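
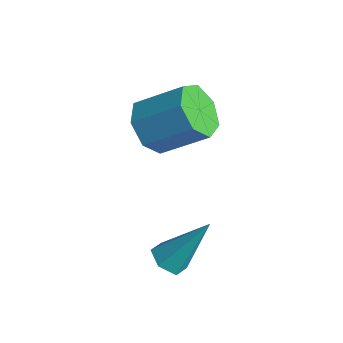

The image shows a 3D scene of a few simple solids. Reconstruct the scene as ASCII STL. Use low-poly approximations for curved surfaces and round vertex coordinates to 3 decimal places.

solid 
facet normal -0.561 -0.585 -0.585
outer loop
vertex -2.797 -0.993 1.023
vertex -3.467 -0.268 0.941
vertex -2.681 -0.449 0.368
endloop
endfacet
facet normal 0.816 -0.507 -0.277
outer loop
vertex -2.797 -0.993 1.023
vertex -2.681 -0.449 0.368
vertex -1.764 0.083 2.1
endloop
endfacet
facet normal 0.816 -0.508 -0.276
outer loop
vertex -1.764 0.083 2.1
vertex -2.681 -0.449 0.368
vertex -1.647 0.627 1.445
endloop
endfacet
facet normal 0.562 0.584 0.586
outer loop
vertex -1.764 0.083 2.1
vertex -1.647 0.627 1.445
vertex -2.433 0.808 2.019
endloop
endfacet
facet normal -0.562 -0.584 -0.586
outer loop
vertex -2.681 -0.449 0.368
vertex -3.467 -0.268 0.941
vertex -3.156 0.231 0.145
endloop
endfacet
facet normal 0.615 0.178 -0.768
outer loop
vertex -2.681 -0.449 0.368
vertex -3.156 0.231 0.145
vertex -1.647 0.627 1.445
endloop
endfacet
facet normal 0.615 0.178 -0.768
outer loop
vertex -1.647 0.627 1.445
vertex -3.156 0.231 0.145
vertex -2.122 1.307 1.222
endloop
endfacet
facet normal 0.562 0.584 0.585
outer loop
vertex -1.647 0.627 1.445
vertex -2.122 1.307 1.222
vertex -2.433 0.808 2.019
endloop
endfacet
facet normal -0.562 -0.584 -0.586
outer loop
vertex -3.156 0.231 0.145
vertex -3.467 -0.268 0.941
vertex -3.865 0.536 0.522
endloop
endfacet
facet normal -0.049 0.730 -0.682
outer loop
vertex -3.156 0.231 0.145
vertex -3.865 0.536 0.522
vertex -2.122 1.307 1.222
endloop
endfacet
facet normal -0.049 0.730 -0.682
outer loop
vertex -2.122 1.307 1.222
vertex -3.865 0.536 0.522
vertex -2.832 1.611 1.599
endloop
endfacet
facet normal 0.561 0.585 0.585
outer loop
vertex -2.122 1.307 1.222
vertex -2.832 1.611 1.599
vertex -2.433 0.808 2.019
endloop
endfacet
facet normal -0.562 -0.584 -0.586
outer loop
vertex -3.865 0.536 0.522
vertex -3.467 -0.268 0.941
vertex -4.275 0.235 1.215
endloop
endfacet
facet normal -0.676 0.732 -0.082
outer loop
vertex -3.865 0.536 0.522
vertex -4.275 0.235 1.215
vertex -2.832 1.611 1.599
endloop
endfacet
facet normal -0.676 0.732 -0.081
outer loop
vertex -2.832 1.611 1.599
vertex -4.275 0.235 1.215
vertex -3.241 1.31 2.292
endloop
endfacet
facet normal 0.561 0.585 0.585
outer loop
vertex -2.832 1.611 1.599
vertex -3.241 1.31 2.292
vertex -2.433 0.808 2.019
endloop
endfacet
facet normal -0.562 -0.584 -0.585
outer loop
vertex -4.275 0.235 1.215
vertex -3.467 -0.268 0.941
vertex -4.076 -0.444 1.702
endloop
endfacet
facet normal -0.794 0.183 0.580
outer loop
vertex -4.275 0.235 1.215
vertex -4.076 -0.444 1.702
vertex -3.241 1.31 2.292
endloop
endfacet
facet normal -0.794 0.183 0.580
outer loop
vertex -3.241 1.31 2.292
vertex -4.076 -0.444 1.702
vertex -3.042 0.631 2.779
endloop
endfacet
facet normal 0.561 0.585 0.586
outer loop
vertex -3.241 1.31 2.292
vertex -3.042 0.631 2.779
vertex -2.433 0.808 2.019
endloop
endfacet
facet normal -0.562 -0.585 -0.585
outer loop
vertex -4.076 -0.444 1.702
vertex -3.467 -0.268 0.941
vertex -3.418 -0.99 1.616
endloop
endfacet
facet normal -0.313 -0.504 0.805
outer loop
vertex -4.076 -0.444 1.702
vertex -3.418 -0.99 1.616
vertex -3.042 0.631 2.779
endloop
endfacet
facet normal -0.313 -0.504 0.805
outer loop
vertex -3.042 0.631 2.779
vertex -3.418 -0.99 1.616
vertex -2.384 0.085 2.693
endloop
endfacet
facet normal 0.561 0.584 0.586
outer loop
vertex -3.042 0.631 2.779
vertex -2.384 0.085 2.693
vertex -2.433 0.808 2.019
endloop
endfacet
facet normal -0.562 -0.585 -0.585
outer loop
vertex -3.418 -0.99 1.616
vertex -3.467 -0.268 0.941
vertex -2.797 -0.993 1.023
endloop
endfacet
facet normal 0.401 -0.812 0.425
outer loop
vertex -3.418 -0.99 1.616
vertex -2.797 -0.993 1.023
vertex -2.384 0.085 2.693
endloop
endfacet
facet normal 0.403 -0.811 0.424
outer loop
vertex -2.384 0.085 2.693
vertex -2.797 -0.993 1.023
vertex -1.764 0.083 2.1
endloop
endfacet
facet normal 0.562 0.584 0.586
outer loop
vertex -2.384 0.085 2.693
vertex -1.764 0.083 2.1
vertex -2.433 0.808 2.019
endloop
endfacet
facet normal -0.279 -0.513 -0.812
outer loop
vertex 0.415 -1.664 -1.788
vertex 0.047 -2.04 -1.424
vertex -0.195 -1.505 -1.679
endloop
endfacet
facet normal 0.184 0.928 -0.324
outer loop
vertex 0.415 -1.664 -1.788
vertex -0.195 -1.505 -1.679
vertex 0.613 -1.0 0.224
endloop
endfacet
facet normal -0.278 -0.513 -0.812
outer loop
vertex -0.195 -1.505 -1.679
vertex 0.047 -2.04 -1.424
vertex -0.563 -1.882 -1.315
endloop
endfacet
facet normal -0.669 0.738 0.088
outer loop
vertex -0.195 -1.505 -1.679
vertex -0.563 -1.882 -1.315
vertex 0.613 -1.0 0.224
endloop
endfacet
facet normal -0.278 -0.513 -0.812
outer loop
vertex -0.563 -1.882 -1.315
vertex 0.047 -2.04 -1.424
vertex -0.321 -2.417 -1.06
endloop
endfacet
facet normal -0.778 -0.054 0.626
outer loop
vertex -0.563 -1.882 -1.315
vertex -0.321 -2.417 -1.06
vertex 0.613 -1.0 0.224
endloop
endfacet
facet normal -0.279 -0.512 -0.812
outer loop
vertex -0.321 -2.417 -1.06
vertex 0.047 -2.04 -1.424
vertex 0.289 -2.575 -1.17
endloop
endfacet
facet normal -0.035 -0.658 0.752
outer loop
vertex -0.321 -2.417 -1.06
vertex 0.289 -2.575 -1.17
vertex 0.613 -1.0 0.224
endloop
endfacet
facet normal -0.280 -0.512 -0.812
outer loop
vertex 0.289 -2.575 -1.17
vertex 0.047 -2.04 -1.424
vertex 0.657 -2.199 -1.534
endloop
endfacet
facet normal 0.815 -0.469 0.340
outer loop
vertex 0.289 -2.575 -1.17
vertex 0.657 -2.199 -1.534
vertex 0.613 -1.0 0.224
endloop
endfacet
facet normal -0.280 -0.512 -0.812
outer loop
vertex 0.657 -2.199 -1.534
vertex 0.047 -2.04 -1.424
vertex 0.415 -1.664 -1.788
endloop
endfacet
facet normal 0.925 0.324 -0.198
outer loop
vertex 0.657 -2.199 -1.534
vertex 0.415 -1.664 -1.788
vertex 0.613 -1.0 0.224
endloop
endfacet

endsolid


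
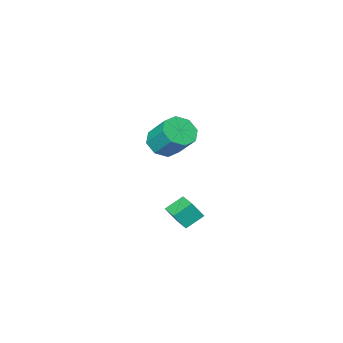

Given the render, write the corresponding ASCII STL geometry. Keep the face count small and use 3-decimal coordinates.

solid 
facet normal 0.084 -0.680 -0.728
outer loop
vertex -2.365 -3.35 3.049
vertex -3.407 -3.243 2.829
vertex -2.509 -2.769 2.49
endloop
endfacet
facet normal 0.981 0.186 -0.060
outer loop
vertex -2.365 -3.35 3.049
vertex -2.509 -2.769 2.49
vertex -2.532 -2.004 4.491
endloop
endfacet
facet normal 0.981 0.186 -0.060
outer loop
vertex -2.532 -2.004 4.491
vertex -2.509 -2.769 2.49
vertex -2.676 -1.423 3.932
endloop
endfacet
facet normal -0.084 0.680 0.728
outer loop
vertex -2.532 -2.004 4.491
vertex -2.676 -1.423 3.932
vertex -3.573 -1.897 4.271
endloop
endfacet
facet normal 0.083 -0.679 -0.729
outer loop
vertex -2.509 -2.769 2.49
vertex -3.407 -3.243 2.829
vertex -3.179 -2.465 2.13
endloop
endfacet
facet normal 0.569 0.633 -0.525
outer loop
vertex -2.509 -2.769 2.49
vertex -3.179 -2.465 2.13
vertex -2.676 -1.423 3.932
endloop
endfacet
facet normal 0.569 0.633 -0.525
outer loop
vertex -2.676 -1.423 3.932
vertex -3.179 -2.465 2.13
vertex -3.346 -1.12 3.572
endloop
endfacet
facet normal -0.084 0.680 0.728
outer loop
vertex -2.676 -1.423 3.932
vertex -3.346 -1.12 3.572
vertex -3.573 -1.897 4.271
endloop
endfacet
facet normal 0.085 -0.680 -0.729
outer loop
vertex -3.179 -2.465 2.13
vertex -3.407 -3.243 2.829
vertex -3.983 -2.618 2.179
endloop
endfacet
facet normal -0.177 0.709 -0.682
outer loop
vertex -3.179 -2.465 2.13
vertex -3.983 -2.618 2.179
vertex -3.346 -1.12 3.572
endloop
endfacet
facet normal -0.176 0.709 -0.682
outer loop
vertex -3.346 -1.12 3.572
vertex -3.983 -2.618 2.179
vertex -4.149 -1.272 3.621
endloop
endfacet
facet normal -0.084 0.680 0.728
outer loop
vertex -3.346 -1.12 3.572
vertex -4.149 -1.272 3.621
vertex -3.573 -1.897 4.271
endloop
endfacet
facet normal 0.084 -0.680 -0.728
outer loop
vertex -3.983 -2.618 2.179
vertex -3.407 -3.243 2.829
vertex -4.448 -3.136 2.609
endloop
endfacet
facet normal -0.819 0.370 -0.440
outer loop
vertex -3.983 -2.618 2.179
vertex -4.448 -3.136 2.609
vertex -4.149 -1.272 3.621
endloop
endfacet
facet normal -0.818 0.370 -0.440
outer loop
vertex -4.149 -1.272 3.621
vertex -4.448 -3.136 2.609
vertex -4.615 -1.79 4.051
endloop
endfacet
facet normal -0.084 0.680 0.728
outer loop
vertex -4.149 -1.272 3.621
vertex -4.615 -1.79 4.051
vertex -3.573 -1.897 4.271
endloop
endfacet
facet normal 0.084 -0.680 -0.728
outer loop
vertex -4.448 -3.136 2.609
vertex -3.407 -3.243 2.829
vertex -4.304 -3.717 3.168
endloop
endfacet
facet normal -0.981 -0.186 0.060
outer loop
vertex -4.448 -3.136 2.609
vertex -4.304 -3.717 3.168
vertex -4.615 -1.79 4.051
endloop
endfacet
facet normal -0.981 -0.186 0.060
outer loop
vertex -4.615 -1.79 4.051
vertex -4.304 -3.717 3.168
vertex -4.471 -2.371 4.61
endloop
endfacet
facet normal -0.084 0.680 0.728
outer loop
vertex -4.615 -1.79 4.051
vertex -4.471 -2.371 4.61
vertex -3.573 -1.897 4.271
endloop
endfacet
facet normal 0.084 -0.680 -0.728
outer loop
vertex -4.304 -3.717 3.168
vertex -3.407 -3.243 2.829
vertex -3.634 -4.02 3.528
endloop
endfacet
facet normal -0.569 -0.633 0.525
outer loop
vertex -4.304 -3.717 3.168
vertex -3.634 -4.02 3.528
vertex -4.471 -2.371 4.61
endloop
endfacet
facet normal -0.569 -0.633 0.525
outer loop
vertex -4.471 -2.371 4.61
vertex -3.634 -4.02 3.528
vertex -3.801 -2.675 4.97
endloop
endfacet
facet normal -0.083 0.679 0.729
outer loop
vertex -4.471 -2.371 4.61
vertex -3.801 -2.675 4.97
vertex -3.573 -1.897 4.271
endloop
endfacet
facet normal 0.084 -0.680 -0.728
outer loop
vertex -3.634 -4.02 3.528
vertex -3.407 -3.243 2.829
vertex -2.831 -3.868 3.479
endloop
endfacet
facet normal 0.176 -0.710 0.682
outer loop
vertex -3.634 -4.02 3.528
vertex -2.831 -3.868 3.479
vertex -3.801 -2.675 4.97
endloop
endfacet
facet normal 0.177 -0.709 0.682
outer loop
vertex -3.801 -2.675 4.97
vertex -2.831 -3.868 3.479
vertex -2.997 -2.522 4.921
endloop
endfacet
facet normal -0.085 0.680 0.729
outer loop
vertex -3.801 -2.675 4.97
vertex -2.997 -2.522 4.921
vertex -3.573 -1.897 4.271
endloop
endfacet
facet normal 0.084 -0.680 -0.728
outer loop
vertex -2.831 -3.868 3.479
vertex -3.407 -3.243 2.829
vertex -2.365 -3.35 3.049
endloop
endfacet
facet normal 0.818 -0.371 0.440
outer loop
vertex -2.831 -3.868 3.479
vertex -2.365 -3.35 3.049
vertex -2.997 -2.522 4.921
endloop
endfacet
facet normal 0.818 -0.370 0.440
outer loop
vertex -2.997 -2.522 4.921
vertex -2.365 -3.35 3.049
vertex -2.532 -2.004 4.491
endloop
endfacet
facet normal -0.084 0.680 0.728
outer loop
vertex -2.997 -2.522 4.921
vertex -2.532 -2.004 4.491
vertex -3.573 -1.897 4.271
endloop
endfacet
facet normal -0.841 0.121 0.528
outer loop
vertex -0.285 3.211 2.79
vertex -0.015 4.4 2.948
vertex -0.845 3.464 1.841
endloop
endfacet
facet normal -0.220 -0.967 -0.128
outer loop
vertex 0.155 3.32 1.212
vertex -0.285 3.211 2.79
vertex -0.845 3.464 1.841
endloop
endfacet
facet normal -0.840 0.120 0.528
outer loop
vertex -0.845 3.464 1.841
vertex -0.015 4.4 2.948
vertex -0.575 4.653 2.0
endloop
endfacet
facet normal -0.495 0.225 -0.839
outer loop
vertex -0.575 4.653 2.0
vertex 0.155 3.32 1.212
vertex -0.845 3.464 1.841
endloop
endfacet
facet normal 0.496 -0.224 0.839
outer loop
vertex -0.285 3.211 2.79
vertex 0.985 4.256 2.319
vertex -0.015 4.4 2.948
endloop
endfacet
facet normal -0.220 -0.967 -0.128
outer loop
vertex 0.715 3.067 2.16
vertex -0.285 3.211 2.79
vertex 0.155 3.32 1.212
endloop
endfacet
facet normal 0.496 -0.225 0.839
outer loop
vertex 0.715 3.067 2.16
vertex 0.985 4.256 2.319
vertex -0.285 3.211 2.79
endloop
endfacet
facet normal 0.220 0.967 0.128
outer loop
vertex -0.015 4.4 2.948
vertex 0.985 4.256 2.319
vertex -0.575 4.653 2.0
endloop
endfacet
facet normal -0.496 0.224 -0.839
outer loop
vertex 0.425 4.509 1.37
vertex 0.155 3.32 1.212
vertex -0.575 4.653 2.0
endloop
endfacet
facet normal 0.220 0.967 0.128
outer loop
vertex -0.575 4.653 2.0
vertex 0.985 4.256 2.319
vertex 0.425 4.509 1.37
endloop
endfacet
facet normal 0.840 -0.121 -0.529
outer loop
vertex 0.425 4.509 1.37
vertex 0.715 3.067 2.16
vertex 0.155 3.32 1.212
endloop
endfacet
facet normal 0.841 -0.120 -0.528
outer loop
vertex 0.985 4.256 2.319
vertex 0.715 3.067 2.16
vertex 0.425 4.509 1.37
endloop
endfacet

endsolid


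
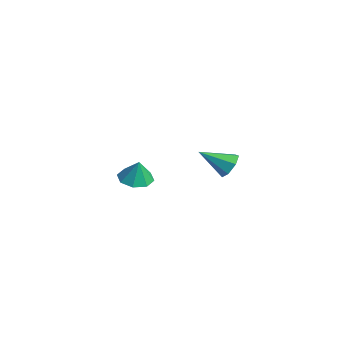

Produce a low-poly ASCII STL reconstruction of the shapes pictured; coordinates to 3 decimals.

solid 
facet normal -0.254 -0.049 -0.966
outer loop
vertex -2.856 -2.992 -3.962
vertex -3.643 -2.531 -3.778
vertex -2.778 -2.287 -4.018
endloop
endfacet
facet normal 0.940 -0.077 0.334
outer loop
vertex -2.856 -2.992 -3.962
vertex -2.778 -2.287 -4.018
vertex -3.317 -2.469 -2.542
endloop
endfacet
facet normal -0.255 -0.048 -0.966
outer loop
vertex -2.778 -2.287 -4.018
vertex -3.643 -2.531 -3.778
vertex -3.206 -1.724 -3.933
endloop
endfacet
facet normal 0.771 0.534 0.347
outer loop
vertex -2.778 -2.287 -4.018
vertex -3.206 -1.724 -3.933
vertex -3.317 -2.469 -2.542
endloop
endfacet
facet normal -0.253 -0.048 -0.966
outer loop
vertex -3.206 -1.724 -3.933
vertex -3.643 -2.531 -3.778
vertex -3.89 -1.635 -3.758
endloop
endfacet
facet normal 0.232 0.850 0.474
outer loop
vertex -3.206 -1.724 -3.933
vertex -3.89 -1.635 -3.758
vertex -3.317 -2.469 -2.542
endloop
endfacet
facet normal -0.255 -0.049 -0.966
outer loop
vertex -3.89 -1.635 -3.758
vertex -3.643 -2.531 -3.778
vertex -4.429 -2.07 -3.594
endloop
endfacet
facet normal -0.357 0.683 0.637
outer loop
vertex -3.89 -1.635 -3.758
vertex -4.429 -2.07 -3.594
vertex -3.317 -2.469 -2.542
endloop
endfacet
facet normal -0.254 -0.047 -0.966
outer loop
vertex -4.429 -2.07 -3.594
vertex -3.643 -2.531 -3.778
vertex -4.507 -2.775 -3.539
endloop
endfacet
facet normal -0.656 0.131 0.743
outer loop
vertex -4.429 -2.07 -3.594
vertex -4.507 -2.775 -3.539
vertex -3.317 -2.469 -2.542
endloop
endfacet
facet normal -0.254 -0.049 -0.966
outer loop
vertex -4.507 -2.775 -3.539
vertex -3.643 -2.531 -3.778
vertex -4.079 -3.337 -3.623
endloop
endfacet
facet normal -0.487 -0.480 0.729
outer loop
vertex -4.507 -2.775 -3.539
vertex -4.079 -3.337 -3.623
vertex -3.317 -2.469 -2.542
endloop
endfacet
facet normal -0.255 -0.048 -0.966
outer loop
vertex -4.079 -3.337 -3.623
vertex -3.643 -2.531 -3.778
vertex -3.395 -3.427 -3.799
endloop
endfacet
facet normal 0.051 -0.796 0.603
outer loop
vertex -4.079 -3.337 -3.623
vertex -3.395 -3.427 -3.799
vertex -3.317 -2.469 -2.542
endloop
endfacet
facet normal -0.254 -0.048 -0.966
outer loop
vertex -3.395 -3.427 -3.799
vertex -3.643 -2.531 -3.778
vertex -2.856 -2.992 -3.962
endloop
endfacet
facet normal 0.641 -0.629 0.440
outer loop
vertex -3.395 -3.427 -3.799
vertex -2.856 -2.992 -3.962
vertex -3.317 -2.469 -2.542
endloop
endfacet
facet normal 0.339 0.781 -0.524
outer loop
vertex 3.422 -0.441 0.207
vertex 2.776 -0.43 -0.194
vertex 2.938 -0.066 0.453
endloop
endfacet
facet normal 0.419 -0.053 0.906
outer loop
vertex 3.422 -0.441 0.207
vertex 2.938 -0.066 0.453
vertex 2.204 -1.75 0.694
endloop
endfacet
facet normal 0.340 0.781 -0.524
outer loop
vertex 2.938 -0.066 0.453
vertex 2.776 -0.43 -0.194
vertex 2.333 0.035 0.211
endloop
endfacet
facet normal -0.319 0.269 0.909
outer loop
vertex 2.938 -0.066 0.453
vertex 2.333 0.035 0.211
vertex 2.204 -1.75 0.694
endloop
endfacet
facet normal 0.338 0.780 -0.526
outer loop
vertex 2.333 0.035 0.211
vertex 2.776 -0.43 -0.194
vertex 2.061 -0.215 -0.335
endloop
endfacet
facet normal -0.911 0.168 0.377
outer loop
vertex 2.333 0.035 0.211
vertex 2.061 -0.215 -0.335
vertex 2.204 -1.75 0.694
endloop
endfacet
facet normal 0.338 0.781 -0.526
outer loop
vertex 2.061 -0.215 -0.335
vertex 2.776 -0.43 -0.194
vertex 2.328 -0.627 -0.775
endloop
endfacet
facet normal -0.914 -0.281 -0.292
outer loop
vertex 2.061 -0.215 -0.335
vertex 2.328 -0.627 -0.775
vertex 2.204 -1.75 0.694
endloop
endfacet
facet normal 0.338 0.781 -0.525
outer loop
vertex 2.328 -0.627 -0.775
vertex 2.776 -0.43 -0.194
vertex 2.933 -0.891 -0.778
endloop
endfacet
facet normal -0.325 -0.738 -0.592
outer loop
vertex 2.328 -0.627 -0.775
vertex 2.933 -0.891 -0.778
vertex 2.204 -1.75 0.694
endloop
endfacet
facet normal 0.340 0.781 -0.525
outer loop
vertex 2.933 -0.891 -0.778
vertex 2.776 -0.43 -0.194
vertex 3.419 -0.808 -0.34
endloop
endfacet
facet normal 0.414 -0.860 -0.297
outer loop
vertex 2.933 -0.891 -0.778
vertex 3.419 -0.808 -0.34
vertex 2.204 -1.75 0.694
endloop
endfacet
facet normal 0.339 0.780 -0.525
outer loop
vertex 3.419 -0.808 -0.34
vertex 2.776 -0.43 -0.194
vertex 3.422 -0.441 0.207
endloop
endfacet
facet normal 0.745 -0.556 0.369
outer loop
vertex 3.419 -0.808 -0.34
vertex 3.422 -0.441 0.207
vertex 2.204 -1.75 0.694
endloop
endfacet

endsolid


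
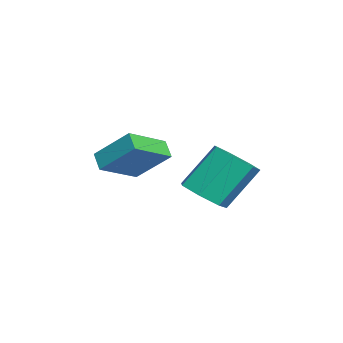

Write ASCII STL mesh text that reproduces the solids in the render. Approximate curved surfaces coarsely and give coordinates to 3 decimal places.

solid 
facet normal 0.253 -0.557 -0.791
outer loop
vertex 2.134 0.336 2.526
vertex 1.361 -0.201 2.657
vertex 1.453 0.585 2.133
endloop
endfacet
facet normal 0.504 0.774 -0.383
outer loop
vertex 2.134 0.336 2.526
vertex 1.453 0.585 2.133
vertex 1.631 1.439 4.092
endloop
endfacet
facet normal 0.505 0.774 -0.383
outer loop
vertex 1.631 1.439 4.092
vertex 1.453 0.585 2.133
vertex 0.951 1.688 3.699
endloop
endfacet
facet normal -0.254 0.556 0.791
outer loop
vertex 1.631 1.439 4.092
vertex 0.951 1.688 3.699
vertex 0.859 0.901 4.223
endloop
endfacet
facet normal 0.254 -0.557 -0.791
outer loop
vertex 1.453 0.585 2.133
vertex 1.361 -0.201 2.657
vertex 0.704 0.242 2.134
endloop
endfacet
facet normal -0.330 0.719 -0.612
outer loop
vertex 1.453 0.585 2.133
vertex 0.704 0.242 2.134
vertex 0.951 1.688 3.699
endloop
endfacet
facet normal -0.330 0.719 -0.612
outer loop
vertex 0.951 1.688 3.699
vertex 0.704 0.242 2.134
vertex 0.202 1.345 3.7
endloop
endfacet
facet normal -0.254 0.556 0.791
outer loop
vertex 0.951 1.688 3.699
vertex 0.202 1.345 3.7
vertex 0.859 0.901 4.223
endloop
endfacet
facet normal 0.254 -0.557 -0.791
outer loop
vertex 0.704 0.242 2.134
vertex 1.361 -0.201 2.657
vertex 0.449 -0.435 2.529
endloop
endfacet
facet normal -0.917 0.123 -0.381
outer loop
vertex 0.704 0.242 2.134
vertex 0.449 -0.435 2.529
vertex 0.202 1.345 3.7
endloop
endfacet
facet normal -0.917 0.123 -0.381
outer loop
vertex 0.202 1.345 3.7
vertex 0.449 -0.435 2.529
vertex -0.053 0.668 4.095
endloop
endfacet
facet normal -0.253 0.557 0.791
outer loop
vertex 0.202 1.345 3.7
vertex -0.053 0.668 4.095
vertex 0.859 0.901 4.223
endloop
endfacet
facet normal 0.254 -0.557 -0.791
outer loop
vertex 0.449 -0.435 2.529
vertex 1.361 -0.201 2.657
vertex 0.881 -0.936 3.021
endloop
endfacet
facet normal -0.813 -0.566 0.138
outer loop
vertex 0.449 -0.435 2.529
vertex 0.881 -0.936 3.021
vertex -0.053 0.668 4.095
endloop
endfacet
facet normal -0.813 -0.565 0.137
outer loop
vertex -0.053 0.668 4.095
vertex 0.881 -0.936 3.021
vertex 0.379 0.166 4.587
endloop
endfacet
facet normal -0.253 0.557 0.791
outer loop
vertex -0.053 0.668 4.095
vertex 0.379 0.166 4.587
vertex 0.859 0.901 4.223
endloop
endfacet
facet normal 0.253 -0.557 -0.791
outer loop
vertex 0.881 -0.936 3.021
vertex 1.361 -0.201 2.657
vertex 1.675 -0.884 3.238
endloop
endfacet
facet normal -0.097 -0.828 0.552
outer loop
vertex 0.881 -0.936 3.021
vertex 1.675 -0.884 3.238
vertex 0.379 0.166 4.587
endloop
endfacet
facet normal -0.097 -0.828 0.552
outer loop
vertex 0.379 0.166 4.587
vertex 1.675 -0.884 3.238
vertex 1.172 0.218 4.804
endloop
endfacet
facet normal -0.253 0.557 0.791
outer loop
vertex 0.379 0.166 4.587
vertex 1.172 0.218 4.804
vertex 0.859 0.901 4.223
endloop
endfacet
facet normal 0.253 -0.557 -0.791
outer loop
vertex 1.675 -0.884 3.238
vertex 1.361 -0.201 2.657
vertex 2.232 -0.318 3.018
endloop
endfacet
facet normal 0.692 -0.467 0.551
outer loop
vertex 1.675 -0.884 3.238
vertex 2.232 -0.318 3.018
vertex 1.172 0.218 4.804
endloop
endfacet
facet normal 0.692 -0.467 0.551
outer loop
vertex 1.172 0.218 4.804
vertex 2.232 -0.318 3.018
vertex 1.73 0.785 4.584
endloop
endfacet
facet normal -0.254 0.557 0.791
outer loop
vertex 1.172 0.218 4.804
vertex 1.73 0.785 4.584
vertex 0.859 0.901 4.223
endloop
endfacet
facet normal 0.253 -0.557 -0.791
outer loop
vertex 2.232 -0.318 3.018
vertex 1.361 -0.201 2.657
vertex 2.134 0.336 2.526
endloop
endfacet
facet normal 0.960 0.245 0.135
outer loop
vertex 2.232 -0.318 3.018
vertex 2.134 0.336 2.526
vertex 1.73 0.785 4.584
endloop
endfacet
facet normal 0.960 0.247 0.135
outer loop
vertex 1.73 0.785 4.584
vertex 2.134 0.336 2.526
vertex 1.631 1.439 4.092
endloop
endfacet
facet normal -0.254 0.557 0.791
outer loop
vertex 1.73 0.785 4.584
vertex 1.631 1.439 4.092
vertex 0.859 0.901 4.223
endloop
endfacet
facet normal -0.732 -0.287 0.618
outer loop
vertex -0.27 -3.938 3.904
vertex 0.237 -2.711 5.074
vertex -1.37 -2.761 3.146
endloop
endfacet
facet normal -0.286 -0.693 -0.661
outer loop
vertex -0.777 -2.529 2.646
vertex -0.27 -3.938 3.904
vertex -1.37 -2.761 3.146
endloop
endfacet
facet normal -0.732 -0.287 0.618
outer loop
vertex -1.37 -2.761 3.146
vertex 0.237 -2.711 5.074
vertex -0.863 -1.534 4.317
endloop
endfacet
facet normal -0.618 0.661 -0.426
outer loop
vertex -0.863 -1.534 4.317
vertex -0.777 -2.529 2.646
vertex -1.37 -2.761 3.146
endloop
endfacet
facet normal 0.618 -0.661 0.426
outer loop
vertex -0.27 -3.938 3.904
vertex 0.83 -2.479 4.574
vertex 0.237 -2.711 5.074
endloop
endfacet
facet normal -0.287 -0.693 -0.661
outer loop
vertex 0.323 -3.706 3.403
vertex -0.27 -3.938 3.904
vertex -0.777 -2.529 2.646
endloop
endfacet
facet normal 0.618 -0.661 0.425
outer loop
vertex 0.323 -3.706 3.403
vertex 0.83 -2.479 4.574
vertex -0.27 -3.938 3.904
endloop
endfacet
facet normal 0.286 0.693 0.661
outer loop
vertex 0.237 -2.711 5.074
vertex 0.83 -2.479 4.574
vertex -0.863 -1.534 4.317
endloop
endfacet
facet normal -0.618 0.661 -0.425
outer loop
vertex -0.27 -1.302 3.816
vertex -0.777 -2.529 2.646
vertex -0.863 -1.534 4.317
endloop
endfacet
facet normal 0.287 0.694 0.661
outer loop
vertex -0.863 -1.534 4.317
vertex 0.83 -2.479 4.574
vertex -0.27 -1.302 3.816
endloop
endfacet
facet normal 0.732 0.287 -0.618
outer loop
vertex -0.27 -1.302 3.816
vertex 0.323 -3.706 3.403
vertex -0.777 -2.529 2.646
endloop
endfacet
facet normal 0.732 0.287 -0.618
outer loop
vertex 0.83 -2.479 4.574
vertex 0.323 -3.706 3.403
vertex -0.27 -1.302 3.816
endloop
endfacet

endsolid


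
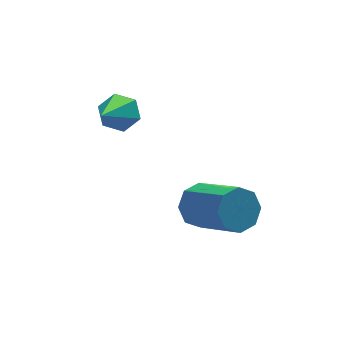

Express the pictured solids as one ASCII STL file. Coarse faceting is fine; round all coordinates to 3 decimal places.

solid 
facet normal -0.354 0.795 -0.492
outer loop
vertex 2.043 -2.065 -2.932
vertex 1.626 -1.869 -2.315
vertex 2.336 -1.708 -2.566
endloop
endfacet
facet normal 0.792 -0.025 -0.610
outer loop
vertex 2.043 -2.065 -2.932
vertex 2.336 -1.708 -2.566
vertex 2.711 -3.568 -2.001
endloop
endfacet
facet normal 0.792 -0.025 -0.610
outer loop
vertex 2.711 -3.568 -2.001
vertex 2.336 -1.708 -2.566
vertex 3.004 -3.211 -1.635
endloop
endfacet
facet normal 0.353 -0.795 0.493
outer loop
vertex 2.711 -3.568 -2.001
vertex 3.004 -3.211 -1.635
vertex 2.294 -3.371 -1.385
endloop
endfacet
facet normal -0.354 0.795 -0.492
outer loop
vertex 2.336 -1.708 -2.566
vertex 1.626 -1.869 -2.315
vertex 2.213 -1.445 -2.053
endloop
endfacet
facet normal 0.912 0.410 0.008
outer loop
vertex 2.336 -1.708 -2.566
vertex 2.213 -1.445 -2.053
vertex 3.004 -3.211 -1.635
endloop
endfacet
facet normal 0.912 0.410 0.007
outer loop
vertex 3.004 -3.211 -1.635
vertex 2.213 -1.445 -2.053
vertex 2.882 -2.948 -1.123
endloop
endfacet
facet normal 0.353 -0.796 0.493
outer loop
vertex 3.004 -3.211 -1.635
vertex 2.882 -2.948 -1.123
vertex 2.294 -3.371 -1.385
endloop
endfacet
facet normal -0.354 0.795 -0.493
outer loop
vertex 2.213 -1.445 -2.053
vertex 1.626 -1.869 -2.315
vertex 1.746 -1.43 -1.694
endloop
endfacet
facet normal 0.497 0.606 0.621
outer loop
vertex 2.213 -1.445 -2.053
vertex 1.746 -1.43 -1.694
vertex 2.882 -2.948 -1.123
endloop
endfacet
facet normal 0.498 0.606 0.621
outer loop
vertex 2.882 -2.948 -1.123
vertex 1.746 -1.43 -1.694
vertex 2.415 -2.933 -0.763
endloop
endfacet
facet normal 0.353 -0.796 0.492
outer loop
vertex 2.882 -2.948 -1.123
vertex 2.415 -2.933 -0.763
vertex 2.294 -3.371 -1.385
endloop
endfacet
facet normal -0.354 0.795 -0.493
outer loop
vertex 1.746 -1.43 -1.694
vertex 1.626 -1.869 -2.315
vertex 1.209 -1.672 -1.699
endloop
endfacet
facet normal -0.209 0.446 0.870
outer loop
vertex 1.746 -1.43 -1.694
vertex 1.209 -1.672 -1.699
vertex 2.415 -2.933 -0.763
endloop
endfacet
facet normal -0.209 0.446 0.870
outer loop
vertex 2.415 -2.933 -0.763
vertex 1.209 -1.672 -1.699
vertex 1.877 -3.175 -0.768
endloop
endfacet
facet normal 0.353 -0.796 0.492
outer loop
vertex 2.415 -2.933 -0.763
vertex 1.877 -3.175 -0.768
vertex 2.294 -3.371 -1.385
endloop
endfacet
facet normal -0.353 0.795 -0.493
outer loop
vertex 1.209 -1.672 -1.699
vertex 1.626 -1.869 -2.315
vertex 0.916 -2.029 -2.065
endloop
endfacet
facet normal -0.792 0.025 0.610
outer loop
vertex 1.209 -1.672 -1.699
vertex 0.916 -2.029 -2.065
vertex 1.877 -3.175 -0.768
endloop
endfacet
facet normal -0.792 0.025 0.610
outer loop
vertex 1.877 -3.175 -0.768
vertex 0.916 -2.029 -2.065
vertex 1.584 -3.532 -1.134
endloop
endfacet
facet normal 0.354 -0.795 0.492
outer loop
vertex 1.877 -3.175 -0.768
vertex 1.584 -3.532 -1.134
vertex 2.294 -3.371 -1.385
endloop
endfacet
facet normal -0.353 0.796 -0.493
outer loop
vertex 0.916 -2.029 -2.065
vertex 1.626 -1.869 -2.315
vertex 1.038 -2.292 -2.577
endloop
endfacet
facet normal -0.912 -0.410 -0.007
outer loop
vertex 0.916 -2.029 -2.065
vertex 1.038 -2.292 -2.577
vertex 1.584 -3.532 -1.134
endloop
endfacet
facet normal -0.912 -0.411 -0.008
outer loop
vertex 1.584 -3.532 -1.134
vertex 1.038 -2.292 -2.577
vertex 1.707 -3.795 -1.647
endloop
endfacet
facet normal 0.354 -0.795 0.492
outer loop
vertex 1.584 -3.532 -1.134
vertex 1.707 -3.795 -1.647
vertex 2.294 -3.371 -1.385
endloop
endfacet
facet normal -0.353 0.796 -0.492
outer loop
vertex 1.038 -2.292 -2.577
vertex 1.626 -1.869 -2.315
vertex 1.505 -2.307 -2.937
endloop
endfacet
facet normal -0.498 -0.606 -0.621
outer loop
vertex 1.038 -2.292 -2.577
vertex 1.505 -2.307 -2.937
vertex 1.707 -3.795 -1.647
endloop
endfacet
facet normal -0.497 -0.606 -0.621
outer loop
vertex 1.707 -3.795 -1.647
vertex 1.505 -2.307 -2.937
vertex 2.174 -3.81 -2.006
endloop
endfacet
facet normal 0.354 -0.795 0.493
outer loop
vertex 1.707 -3.795 -1.647
vertex 2.174 -3.81 -2.006
vertex 2.294 -3.371 -1.385
endloop
endfacet
facet normal -0.353 0.796 -0.492
outer loop
vertex 1.505 -2.307 -2.937
vertex 1.626 -1.869 -2.315
vertex 2.043 -2.065 -2.932
endloop
endfacet
facet normal 0.209 -0.446 -0.870
outer loop
vertex 1.505 -2.307 -2.937
vertex 2.043 -2.065 -2.932
vertex 2.174 -3.81 -2.006
endloop
endfacet
facet normal 0.209 -0.446 -0.870
outer loop
vertex 2.174 -3.81 -2.006
vertex 2.043 -2.065 -2.932
vertex 2.711 -3.568 -2.001
endloop
endfacet
facet normal 0.354 -0.795 0.493
outer loop
vertex 2.174 -3.81 -2.006
vertex 2.711 -3.568 -2.001
vertex 2.294 -3.371 -1.385
endloop
endfacet
facet normal 0.485 0.659 -0.575
outer loop
vertex 0.322 -0.362 0.749
vertex -0.186 0.07 0.816
vertex 0.321 0.078 1.253
endloop
endfacet
facet normal 0.682 -0.550 0.482
outer loop
vertex 0.322 -0.362 0.749
vertex 0.321 0.078 1.253
vertex -1.054 -1.11 1.844
endloop
endfacet
facet normal 0.485 0.659 -0.575
outer loop
vertex 0.321 0.078 1.253
vertex -0.186 0.07 0.816
vertex -0.187 0.51 1.32
endloop
endfacet
facet normal 0.266 0.165 0.950
outer loop
vertex 0.321 0.078 1.253
vertex -0.187 0.51 1.32
vertex -1.054 -1.11 1.844
endloop
endfacet
facet normal 0.485 0.659 -0.575
outer loop
vertex -0.187 0.51 1.32
vertex -0.186 0.07 0.816
vertex -0.694 0.502 0.883
endloop
endfacet
facet normal -0.566 0.512 0.647
outer loop
vertex -0.187 0.51 1.32
vertex -0.694 0.502 0.883
vertex -1.054 -1.11 1.844
endloop
endfacet
facet normal 0.485 0.659 -0.575
outer loop
vertex -0.694 0.502 0.883
vertex -0.186 0.07 0.816
vertex -0.693 0.061 0.378
endloop
endfacet
facet normal -0.981 0.143 -0.127
outer loop
vertex -0.694 0.502 0.883
vertex -0.693 0.061 0.378
vertex -1.054 -1.11 1.844
endloop
endfacet
facet normal 0.485 0.659 -0.575
outer loop
vertex -0.693 0.061 0.378
vertex -0.186 0.07 0.816
vertex -0.185 -0.371 0.311
endloop
endfacet
facet normal -0.565 -0.572 -0.596
outer loop
vertex -0.693 0.061 0.378
vertex -0.185 -0.371 0.311
vertex -1.054 -1.11 1.844
endloop
endfacet
facet normal 0.485 0.659 -0.575
outer loop
vertex -0.185 -0.371 0.311
vertex -0.186 0.07 0.816
vertex 0.322 -0.362 0.749
endloop
endfacet
facet normal 0.268 -0.918 -0.291
outer loop
vertex -0.185 -0.371 0.311
vertex 0.322 -0.362 0.749
vertex -1.054 -1.11 1.844
endloop
endfacet

endsolid


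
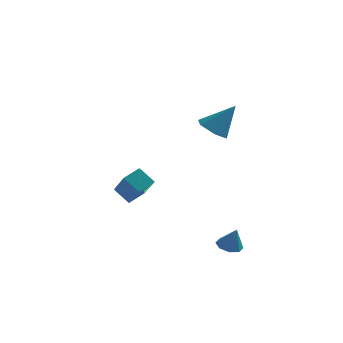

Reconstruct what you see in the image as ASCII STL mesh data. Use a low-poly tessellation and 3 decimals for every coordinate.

solid 
facet normal -0.548 -0.233 -0.803
outer loop
vertex 2.1 -0.793 2.435
vertex 1.744 -1.356 2.841
vertex 1.449 -0.634 2.833
endloop
endfacet
facet normal 0.255 0.966 0.031
outer loop
vertex 2.1 -0.793 2.435
vertex 1.449 -0.634 2.833
vertex 2.616 -0.984 4.119
endloop
endfacet
facet normal -0.549 -0.233 -0.803
outer loop
vertex 1.449 -0.634 2.833
vertex 1.744 -1.356 2.841
vertex 1.093 -1.197 3.24
endloop
endfacet
facet normal -0.431 0.692 0.579
outer loop
vertex 1.449 -0.634 2.833
vertex 1.093 -1.197 3.24
vertex 2.616 -0.984 4.119
endloop
endfacet
facet normal -0.549 -0.234 -0.802
outer loop
vertex 1.093 -1.197 3.24
vertex 1.744 -1.356 2.841
vertex 1.389 -1.919 3.248
endloop
endfacet
facet normal -0.472 -0.184 0.862
outer loop
vertex 1.093 -1.197 3.24
vertex 1.389 -1.919 3.248
vertex 2.616 -0.984 4.119
endloop
endfacet
facet normal -0.548 -0.235 -0.803
outer loop
vertex 1.389 -1.919 3.248
vertex 1.744 -1.356 2.841
vertex 2.04 -2.077 2.85
endloop
endfacet
facet normal 0.174 -0.784 0.596
outer loop
vertex 1.389 -1.919 3.248
vertex 2.04 -2.077 2.85
vertex 2.616 -0.984 4.119
endloop
endfacet
facet normal -0.548 -0.235 -0.803
outer loop
vertex 2.04 -2.077 2.85
vertex 1.744 -1.356 2.841
vertex 2.396 -1.515 2.443
endloop
endfacet
facet normal 0.859 -0.509 0.049
outer loop
vertex 2.04 -2.077 2.85
vertex 2.396 -1.515 2.443
vertex 2.616 -0.984 4.119
endloop
endfacet
facet normal -0.547 -0.233 -0.804
outer loop
vertex 2.396 -1.515 2.443
vertex 1.744 -1.356 2.841
vertex 2.1 -0.793 2.435
endloop
endfacet
facet normal 0.900 0.367 -0.234
outer loop
vertex 2.396 -1.515 2.443
vertex 2.1 -0.793 2.435
vertex 2.616 -0.984 4.119
endloop
endfacet
facet normal -0.326 0.132 -0.936
outer loop
vertex 3.649 -4.049 -2.82
vertex 3.17 -3.792 -2.617
vertex 3.698 -3.61 -2.775
endloop
endfacet
facet normal 0.984 -0.123 0.129
outer loop
vertex 3.649 -4.049 -2.82
vertex 3.698 -3.61 -2.775
vertex 3.51 -3.928 -1.643
endloop
endfacet
facet normal -0.326 0.131 -0.936
outer loop
vertex 3.698 -3.61 -2.775
vertex 3.17 -3.792 -2.617
vertex 3.438 -3.278 -2.638
endloop
endfacet
facet normal 0.809 0.518 0.280
outer loop
vertex 3.698 -3.61 -2.775
vertex 3.438 -3.278 -2.638
vertex 3.51 -3.928 -1.643
endloop
endfacet
facet normal -0.325 0.131 -0.937
outer loop
vertex 3.438 -3.278 -2.638
vertex 3.17 -3.792 -2.617
vertex 3.021 -3.246 -2.489
endloop
endfacet
facet normal 0.248 0.819 0.517
outer loop
vertex 3.438 -3.278 -2.638
vertex 3.021 -3.246 -2.489
vertex 3.51 -3.928 -1.643
endloop
endfacet
facet normal -0.328 0.130 -0.936
outer loop
vertex 3.021 -3.246 -2.489
vertex 3.17 -3.792 -2.617
vertex 2.692 -3.535 -2.414
endloop
endfacet
facet normal -0.372 0.606 0.703
outer loop
vertex 3.021 -3.246 -2.489
vertex 2.692 -3.535 -2.414
vertex 3.51 -3.928 -1.643
endloop
endfacet
facet normal -0.326 0.132 -0.936
outer loop
vertex 2.692 -3.535 -2.414
vertex 3.17 -3.792 -2.617
vertex 2.643 -3.974 -2.459
endloop
endfacet
facet normal -0.685 0.002 0.728
outer loop
vertex 2.692 -3.535 -2.414
vertex 2.643 -3.974 -2.459
vertex 3.51 -3.928 -1.643
endloop
endfacet
facet normal -0.326 0.131 -0.936
outer loop
vertex 2.643 -3.974 -2.459
vertex 3.17 -3.792 -2.617
vertex 2.903 -4.306 -2.596
endloop
endfacet
facet normal -0.510 -0.638 0.578
outer loop
vertex 2.643 -3.974 -2.459
vertex 2.903 -4.306 -2.596
vertex 3.51 -3.928 -1.643
endloop
endfacet
facet normal -0.325 0.131 -0.937
outer loop
vertex 2.903 -4.306 -2.596
vertex 3.17 -3.792 -2.617
vertex 3.32 -4.337 -2.745
endloop
endfacet
facet normal 0.052 -0.939 0.340
outer loop
vertex 2.903 -4.306 -2.596
vertex 3.32 -4.337 -2.745
vertex 3.51 -3.928 -1.643
endloop
endfacet
facet normal -0.327 0.130 -0.936
outer loop
vertex 3.32 -4.337 -2.745
vertex 3.17 -3.792 -2.617
vertex 3.649 -4.049 -2.82
endloop
endfacet
facet normal 0.670 -0.726 0.154
outer loop
vertex 3.32 -4.337 -2.745
vertex 3.649 -4.049 -2.82
vertex 3.51 -3.928 -1.643
endloop
endfacet
facet normal -0.729 0.146 0.669
outer loop
vertex -1.711 -0.449 -0.1
vertex -2.645 1.0 -1.434
vertex -2.197 -1.116 -0.484
endloop
endfacet
facet normal 0.429 -0.665 0.612
outer loop
vertex -1.475 -1.26 -1.146
vertex -1.711 -0.449 -0.1
vertex -2.197 -1.116 -0.484
endloop
endfacet
facet normal -0.729 0.146 0.668
outer loop
vertex -2.197 -1.116 -0.484
vertex -2.645 1.0 -1.434
vertex -3.131 0.333 -1.819
endloop
endfacet
facet normal -0.533 -0.733 -0.422
outer loop
vertex -3.131 0.333 -1.819
vertex -1.475 -1.26 -1.146
vertex -2.197 -1.116 -0.484
endloop
endfacet
facet normal 0.533 0.733 0.422
outer loop
vertex -1.711 -0.449 -0.1
vertex -1.923 0.856 -2.096
vertex -2.645 1.0 -1.434
endloop
endfacet
facet normal 0.428 -0.665 0.612
outer loop
vertex -0.989 -0.593 -0.761
vertex -1.711 -0.449 -0.1
vertex -1.475 -1.26 -1.146
endloop
endfacet
facet normal 0.533 0.733 0.423
outer loop
vertex -0.989 -0.593 -0.761
vertex -1.923 0.856 -2.096
vertex -1.711 -0.449 -0.1
endloop
endfacet
facet normal -0.428 0.665 -0.612
outer loop
vertex -2.645 1.0 -1.434
vertex -1.923 0.856 -2.096
vertex -3.131 0.333 -1.819
endloop
endfacet
facet normal -0.533 -0.733 -0.423
outer loop
vertex -2.409 0.189 -2.48
vertex -1.475 -1.26 -1.146
vertex -3.131 0.333 -1.819
endloop
endfacet
facet normal -0.428 0.665 -0.612
outer loop
vertex -3.131 0.333 -1.819
vertex -1.923 0.856 -2.096
vertex -2.409 0.189 -2.48
endloop
endfacet
facet normal 0.729 -0.145 -0.669
outer loop
vertex -2.409 0.189 -2.48
vertex -0.989 -0.593 -0.761
vertex -1.475 -1.26 -1.146
endloop
endfacet
facet normal 0.729 -0.146 -0.669
outer loop
vertex -1.923 0.856 -2.096
vertex -0.989 -0.593 -0.761
vertex -2.409 0.189 -2.48
endloop
endfacet

endsolid


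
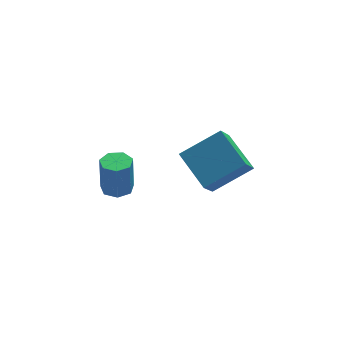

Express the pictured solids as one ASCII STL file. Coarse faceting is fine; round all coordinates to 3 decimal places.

solid 
facet normal -0.004 -0.038 -0.999
outer loop
vertex -2.302 -2.753 -2.432
vertex -2.672 -2.269 -2.449
vertex -2.062 -2.282 -2.451
endloop
endfacet
facet normal 0.891 -0.453 0.015
outer loop
vertex -2.302 -2.753 -2.432
vertex -2.062 -2.282 -2.451
vertex -2.298 -2.696 -0.953
endloop
endfacet
facet normal 0.891 -0.453 0.015
outer loop
vertex -2.298 -2.696 -0.953
vertex -2.062 -2.282 -2.451
vertex -2.058 -2.225 -0.972
endloop
endfacet
facet normal 0.003 0.039 0.999
outer loop
vertex -2.298 -2.696 -0.953
vertex -2.058 -2.225 -0.972
vertex -2.668 -2.211 -0.971
endloop
endfacet
facet normal -0.004 -0.039 -0.999
outer loop
vertex -2.062 -2.282 -2.451
vertex -2.672 -2.269 -2.449
vertex -2.282 -1.801 -2.469
endloop
endfacet
facet normal 0.909 0.415 -0.018
outer loop
vertex -2.062 -2.282 -2.451
vertex -2.282 -1.801 -2.469
vertex -2.058 -2.225 -0.972
endloop
endfacet
facet normal 0.911 0.413 -0.019
outer loop
vertex -2.058 -2.225 -0.972
vertex -2.282 -1.801 -2.469
vertex -2.277 -1.743 -0.99
endloop
endfacet
facet normal 0.003 0.038 0.999
outer loop
vertex -2.058 -2.225 -0.972
vertex -2.277 -1.743 -0.99
vertex -2.668 -2.211 -0.971
endloop
endfacet
facet normal -0.004 -0.039 -0.999
outer loop
vertex -2.282 -1.801 -2.469
vertex -2.672 -2.269 -2.449
vertex -2.795 -1.672 -2.472
endloop
endfacet
facet normal 0.244 0.969 -0.039
outer loop
vertex -2.282 -1.801 -2.469
vertex -2.795 -1.672 -2.472
vertex -2.277 -1.743 -0.99
endloop
endfacet
facet normal 0.243 0.969 -0.039
outer loop
vertex -2.277 -1.743 -0.99
vertex -2.795 -1.672 -2.472
vertex -2.791 -1.614 -0.993
endloop
endfacet
facet normal 0.004 0.038 0.999
outer loop
vertex -2.277 -1.743 -0.99
vertex -2.791 -1.614 -0.993
vertex -2.668 -2.211 -0.971
endloop
endfacet
facet normal -0.003 -0.039 -0.999
outer loop
vertex -2.795 -1.672 -2.472
vertex -2.672 -2.269 -2.449
vertex -3.216 -1.992 -2.458
endloop
endfacet
facet normal -0.605 0.795 -0.030
outer loop
vertex -2.795 -1.672 -2.472
vertex -3.216 -1.992 -2.458
vertex -2.791 -1.614 -0.993
endloop
endfacet
facet normal -0.608 0.794 -0.029
outer loop
vertex -2.791 -1.614 -0.993
vertex -3.216 -1.992 -2.458
vertex -3.211 -1.935 -0.98
endloop
endfacet
facet normal 0.002 0.037 0.999
outer loop
vertex -2.791 -1.614 -0.993
vertex -3.211 -1.935 -0.98
vertex -2.668 -2.211 -0.971
endloop
endfacet
facet normal -0.003 -0.038 -0.999
outer loop
vertex -3.216 -1.992 -2.458
vertex -2.672 -2.269 -2.449
vertex -3.227 -2.521 -2.438
endloop
endfacet
facet normal -1.000 0.021 0.003
outer loop
vertex -3.216 -1.992 -2.458
vertex -3.227 -2.521 -2.438
vertex -3.211 -1.935 -0.98
endloop
endfacet
facet normal -1.000 0.023 0.002
outer loop
vertex -3.211 -1.935 -0.98
vertex -3.227 -2.521 -2.438
vertex -3.223 -2.464 -0.959
endloop
endfacet
facet normal 0.004 0.040 0.999
outer loop
vertex -3.211 -1.935 -0.98
vertex -3.223 -2.464 -0.959
vertex -2.668 -2.211 -0.971
endloop
endfacet
facet normal -0.002 -0.038 -0.999
outer loop
vertex -3.227 -2.521 -2.438
vertex -2.672 -2.269 -2.449
vertex -2.821 -2.86 -2.426
endloop
endfacet
facet normal -0.641 -0.767 0.031
outer loop
vertex -3.227 -2.521 -2.438
vertex -2.821 -2.86 -2.426
vertex -3.223 -2.464 -0.959
endloop
endfacet
facet normal -0.639 -0.768 0.032
outer loop
vertex -3.223 -2.464 -0.959
vertex -2.821 -2.86 -2.426
vertex -2.816 -2.802 -0.947
endloop
endfacet
facet normal 0.004 0.040 0.999
outer loop
vertex -3.223 -2.464 -0.959
vertex -2.816 -2.802 -0.947
vertex -2.668 -2.211 -0.971
endloop
endfacet
facet normal -0.004 -0.038 -0.999
outer loop
vertex -2.821 -2.86 -2.426
vertex -2.672 -2.269 -2.449
vertex -2.302 -2.753 -2.432
endloop
endfacet
facet normal 0.202 -0.979 0.038
outer loop
vertex -2.821 -2.86 -2.426
vertex -2.302 -2.753 -2.432
vertex -2.816 -2.802 -0.947
endloop
endfacet
facet normal 0.201 -0.979 0.037
outer loop
vertex -2.816 -2.802 -0.947
vertex -2.302 -2.753 -2.432
vertex -2.298 -2.696 -0.953
endloop
endfacet
facet normal 0.003 0.040 0.999
outer loop
vertex -2.816 -2.802 -0.947
vertex -2.298 -2.696 -0.953
vertex -2.668 -2.211 -0.971
endloop
endfacet
facet normal -0.404 -0.511 0.758
outer loop
vertex 1.843 -0.338 -2.089
vertex 0.209 -0.394 -2.998
vertex 2.325 -1.867 -2.863
endloop
endfacet
facet normal 0.874 0.030 0.486
outer loop
vertex 2.911 -1.126 -3.962
vertex 1.843 -0.338 -2.089
vertex 2.325 -1.867 -2.863
endloop
endfacet
facet normal -0.404 -0.511 0.759
outer loop
vertex 2.325 -1.867 -2.863
vertex 0.209 -0.394 -2.998
vertex 0.692 -1.923 -3.771
endloop
endfacet
facet normal 0.271 -0.859 -0.435
outer loop
vertex 0.692 -1.923 -3.771
vertex 2.911 -1.126 -3.962
vertex 2.325 -1.867 -2.863
endloop
endfacet
facet normal -0.271 0.859 0.435
outer loop
vertex 1.843 -0.338 -2.089
vertex 0.795 0.347 -4.097
vertex 0.209 -0.394 -2.998
endloop
endfacet
facet normal 0.874 0.031 0.485
outer loop
vertex 2.428 0.403 -3.189
vertex 1.843 -0.338 -2.089
vertex 2.911 -1.126 -3.962
endloop
endfacet
facet normal -0.271 0.859 0.434
outer loop
vertex 2.428 0.403 -3.189
vertex 0.795 0.347 -4.097
vertex 1.843 -0.338 -2.089
endloop
endfacet
facet normal -0.873 -0.030 -0.486
outer loop
vertex 0.209 -0.394 -2.998
vertex 0.795 0.347 -4.097
vertex 0.692 -1.923 -3.771
endloop
endfacet
facet normal 0.271 -0.859 -0.434
outer loop
vertex 1.277 -1.182 -4.871
vertex 2.911 -1.126 -3.962
vertex 0.692 -1.923 -3.771
endloop
endfacet
facet normal -0.874 -0.030 -0.485
outer loop
vertex 0.692 -1.923 -3.771
vertex 0.795 0.347 -4.097
vertex 1.277 -1.182 -4.871
endloop
endfacet
facet normal 0.404 0.511 -0.758
outer loop
vertex 1.277 -1.182 -4.871
vertex 2.428 0.403 -3.189
vertex 2.911 -1.126 -3.962
endloop
endfacet
facet normal 0.404 0.511 -0.758
outer loop
vertex 0.795 0.347 -4.097
vertex 2.428 0.403 -3.189
vertex 1.277 -1.182 -4.871
endloop
endfacet

endsolid


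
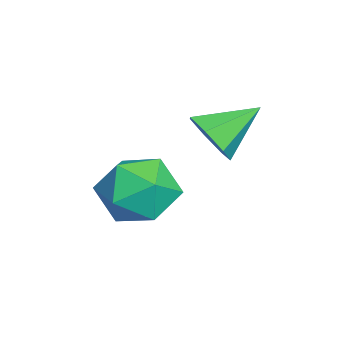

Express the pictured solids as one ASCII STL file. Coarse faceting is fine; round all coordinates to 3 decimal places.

solid 
facet normal 0.188 0.790 0.583
outer loop
vertex 3.185 -1.193 -2.361
vertex 2.845 -1.623 -1.669
vertex 3.706 -1.692 -1.853
endloop
endfacet
facet normal 0.664 0.746 0.053
outer loop
vertex 3.185 -1.193 -2.361
vertex 3.706 -1.692 -1.853
vertex 3.797 -1.711 -2.731
endloop
endfacet
facet normal 0.307 0.766 -0.565
outer loop
vertex 3.185 -1.193 -2.361
vertex 3.797 -1.711 -2.731
vertex 2.992 -1.653 -3.09
endloop
endfacet
facet normal -0.389 0.822 -0.416
outer loop
vertex 3.185 -1.193 -2.361
vertex 2.992 -1.653 -3.09
vertex 2.404 -1.599 -2.433
endloop
endfacet
facet normal -0.462 0.837 0.293
outer loop
vertex 3.185 -1.193 -2.361
vertex 2.404 -1.599 -2.433
vertex 2.845 -1.623 -1.669
endloop
endfacet
facet normal 0.989 0.113 0.100
outer loop
vertex 3.797 -1.711 -2.731
vertex 3.706 -1.692 -1.853
vertex 3.836 -2.461 -2.267
endloop
endfacet
facet normal 0.220 0.185 0.958
outer loop
vertex 3.706 -1.692 -1.853
vertex 2.845 -1.623 -1.669
vertex 3.248 -2.407 -1.61
endloop
endfacet
facet normal -0.833 0.259 0.489
outer loop
vertex 2.845 -1.623 -1.669
vertex 2.404 -1.599 -2.433
vertex 2.443 -2.349 -1.969
endloop
endfacet
facet normal -0.715 0.234 -0.659
outer loop
vertex 2.404 -1.599 -2.433
vertex 2.992 -1.653 -3.09
vertex 2.534 -2.368 -2.847
endloop
endfacet
facet normal 0.412 0.144 -0.900
outer loop
vertex 2.992 -1.653 -3.09
vertex 3.797 -1.711 -2.731
vertex 3.395 -2.437 -3.031
endloop
endfacet
facet normal 0.389 -0.822 0.416
outer loop
vertex 3.055 -2.867 -2.339
vertex 3.836 -2.461 -2.267
vertex 3.248 -2.407 -1.61
endloop
endfacet
facet normal -0.307 -0.766 0.565
outer loop
vertex 3.055 -2.867 -2.339
vertex 3.248 -2.407 -1.61
vertex 2.443 -2.349 -1.969
endloop
endfacet
facet normal -0.664 -0.746 -0.053
outer loop
vertex 3.055 -2.867 -2.339
vertex 2.443 -2.349 -1.969
vertex 2.534 -2.368 -2.847
endloop
endfacet
facet normal -0.188 -0.790 -0.583
outer loop
vertex 3.055 -2.867 -2.339
vertex 2.534 -2.368 -2.847
vertex 3.395 -2.437 -3.031
endloop
endfacet
facet normal 0.462 -0.837 -0.293
outer loop
vertex 3.055 -2.867 -2.339
vertex 3.395 -2.437 -3.031
vertex 3.836 -2.461 -2.267
endloop
endfacet
facet normal 0.715 -0.234 0.659
outer loop
vertex 3.248 -2.407 -1.61
vertex 3.836 -2.461 -2.267
vertex 3.706 -1.692 -1.853
endloop
endfacet
facet normal -0.412 -0.144 0.900
outer loop
vertex 2.443 -2.349 -1.969
vertex 3.248 -2.407 -1.61
vertex 2.845 -1.623 -1.669
endloop
endfacet
facet normal -0.989 -0.113 -0.100
outer loop
vertex 2.534 -2.368 -2.847
vertex 2.443 -2.349 -1.969
vertex 2.404 -1.599 -2.433
endloop
endfacet
facet normal -0.220 -0.185 -0.958
outer loop
vertex 3.395 -2.437 -3.031
vertex 2.534 -2.368 -2.847
vertex 2.992 -1.653 -3.09
endloop
endfacet
facet normal 0.833 -0.259 -0.489
outer loop
vertex 3.836 -2.461 -2.267
vertex 3.395 -2.437 -3.031
vertex 3.797 -1.711 -2.731
endloop
endfacet
facet normal 0.340 -0.794 -0.504
outer loop
vertex 3.385 -0.34 -1.381
vertex 3.12 -0.729 -0.947
vertex 2.862 -0.497 -1.486
endloop
endfacet
facet normal -0.142 0.832 -0.536
outer loop
vertex 3.385 -0.34 -1.381
vertex 2.862 -0.497 -1.486
vertex 2.72 0.209 -0.353
endloop
endfacet
facet normal 0.338 -0.795 -0.504
outer loop
vertex 2.862 -0.497 -1.486
vertex 3.12 -0.729 -0.947
vertex 2.533 -0.828 -1.185
endloop
endfacet
facet normal -0.805 0.452 -0.383
outer loop
vertex 2.862 -0.497 -1.486
vertex 2.533 -0.828 -1.185
vertex 2.72 0.209 -0.353
endloop
endfacet
facet normal 0.338 -0.795 -0.504
outer loop
vertex 2.533 -0.828 -1.185
vertex 3.12 -0.729 -0.947
vertex 2.646 -1.084 -0.705
endloop
endfacet
facet normal -0.974 -0.006 0.226
outer loop
vertex 2.533 -0.828 -1.185
vertex 2.646 -1.084 -0.705
vertex 2.72 0.209 -0.353
endloop
endfacet
facet normal 0.338 -0.795 -0.504
outer loop
vertex 2.646 -1.084 -0.705
vertex 3.12 -0.729 -0.947
vertex 3.115 -1.073 -0.408
endloop
endfacet
facet normal -0.521 -0.196 0.830
outer loop
vertex 2.646 -1.084 -0.705
vertex 3.115 -1.073 -0.408
vertex 2.72 0.209 -0.353
endloop
endfacet
facet normal 0.338 -0.795 -0.504
outer loop
vertex 3.115 -1.073 -0.408
vertex 3.12 -0.729 -0.947
vertex 3.587 -0.803 -0.517
endloop
endfacet
facet normal 0.212 0.023 0.977
outer loop
vertex 3.115 -1.073 -0.408
vertex 3.587 -0.803 -0.517
vertex 2.72 0.209 -0.353
endloop
endfacet
facet normal 0.338 -0.795 -0.504
outer loop
vertex 3.587 -0.803 -0.517
vertex 3.12 -0.729 -0.947
vertex 3.708 -0.477 -0.95
endloop
endfacet
facet normal 0.674 0.487 0.555
outer loop
vertex 3.587 -0.803 -0.517
vertex 3.708 -0.477 -0.95
vertex 2.72 0.209 -0.353
endloop
endfacet
facet normal 0.338 -0.794 -0.505
outer loop
vertex 3.708 -0.477 -0.95
vertex 3.12 -0.729 -0.947
vertex 3.385 -0.34 -1.381
endloop
endfacet
facet normal 0.517 0.848 -0.118
outer loop
vertex 3.708 -0.477 -0.95
vertex 3.385 -0.34 -1.381
vertex 2.72 0.209 -0.353
endloop
endfacet

endsolid


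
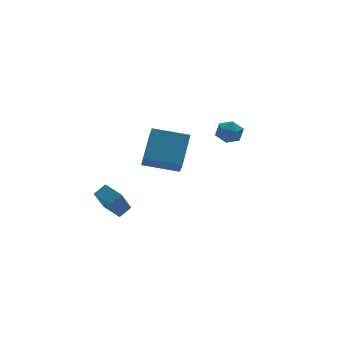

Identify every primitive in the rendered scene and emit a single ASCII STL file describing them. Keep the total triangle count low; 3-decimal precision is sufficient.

solid 
facet normal -0.892 0.402 0.206
outer loop
vertex -1.95 -1.683 3.015
vertex -1.762 -0.758 2.022
vertex -2.876 -3.012 1.601
endloop
endfacet
facet normal -0.138 -0.675 0.725
outer loop
vertex -1.038 -3.842 1.178
vertex -1.95 -1.683 3.015
vertex -2.876 -3.012 1.601
endloop
endfacet
facet normal -0.892 0.403 0.205
outer loop
vertex -2.876 -3.012 1.601
vertex -1.762 -0.758 2.022
vertex -2.687 -2.087 0.608
endloop
endfacet
facet normal -0.430 -0.618 -0.658
outer loop
vertex -2.687 -2.087 0.608
vertex -1.038 -3.842 1.178
vertex -2.876 -3.012 1.601
endloop
endfacet
facet normal 0.431 0.618 0.657
outer loop
vertex -1.95 -1.683 3.015
vertex 0.076 -1.588 1.599
vertex -1.762 -0.758 2.022
endloop
endfacet
facet normal -0.138 -0.675 0.725
outer loop
vertex -0.113 -2.513 2.592
vertex -1.95 -1.683 3.015
vertex -1.038 -3.842 1.178
endloop
endfacet
facet normal 0.431 0.618 0.658
outer loop
vertex -0.113 -2.513 2.592
vertex 0.076 -1.588 1.599
vertex -1.95 -1.683 3.015
endloop
endfacet
facet normal 0.138 0.675 -0.725
outer loop
vertex -1.762 -0.758 2.022
vertex 0.076 -1.588 1.599
vertex -2.687 -2.087 0.608
endloop
endfacet
facet normal -0.431 -0.618 -0.657
outer loop
vertex -0.85 -2.917 0.185
vertex -1.038 -3.842 1.178
vertex -2.687 -2.087 0.608
endloop
endfacet
facet normal 0.138 0.675 -0.725
outer loop
vertex -2.687 -2.087 0.608
vertex 0.076 -1.588 1.599
vertex -0.85 -2.917 0.185
endloop
endfacet
facet normal 0.892 -0.402 -0.206
outer loop
vertex -0.85 -2.917 0.185
vertex -0.113 -2.513 2.592
vertex -1.038 -3.842 1.178
endloop
endfacet
facet normal 0.892 -0.403 -0.205
outer loop
vertex 0.076 -1.588 1.599
vertex -0.113 -2.513 2.592
vertex -0.85 -2.917 0.185
endloop
endfacet
facet normal -0.028 0.978 0.206
outer loop
vertex 3.029 0.915 0.624
vertex 2.785 0.74 1.421
vertex 3.613 0.803 1.233
endloop
endfacet
facet normal 0.464 0.837 -0.291
outer loop
vertex 3.029 0.915 0.624
vertex 3.613 0.803 1.233
vertex 3.734 0.467 0.46
endloop
endfacet
facet normal 0.136 0.523 -0.841
outer loop
vertex 3.029 0.915 0.624
vertex 3.734 0.467 0.46
vertex 2.98 0.197 0.17
endloop
endfacet
facet normal -0.558 0.470 -0.684
outer loop
vertex 3.029 0.915 0.624
vertex 2.98 0.197 0.17
vertex 2.394 0.365 0.764
endloop
endfacet
facet normal -0.659 0.751 -0.037
outer loop
vertex 3.029 0.915 0.624
vertex 2.394 0.365 0.764
vertex 2.785 0.74 1.421
endloop
endfacet
facet normal 0.929 0.370 -0.016
outer loop
vertex 3.734 0.467 0.46
vertex 3.613 0.803 1.233
vertex 3.926 0.015 1.156
endloop
endfacet
facet normal 0.134 0.599 0.789
outer loop
vertex 3.613 0.803 1.233
vertex 2.785 0.74 1.421
vertex 3.34 0.183 1.75
endloop
endfacet
facet normal -0.888 0.232 0.396
outer loop
vertex 2.785 0.74 1.421
vertex 2.394 0.365 0.764
vertex 2.586 -0.087 1.46
endloop
endfacet
facet normal -0.725 -0.224 -0.652
outer loop
vertex 2.394 0.365 0.764
vertex 2.98 0.197 0.17
vertex 2.707 -0.423 0.687
endloop
endfacet
facet normal 0.398 -0.139 -0.907
outer loop
vertex 2.98 0.197 0.17
vertex 3.734 0.467 0.46
vertex 3.535 -0.36 0.499
endloop
endfacet
facet normal 0.558 -0.470 0.684
outer loop
vertex 3.291 -0.535 1.296
vertex 3.926 0.015 1.156
vertex 3.34 0.183 1.75
endloop
endfacet
facet normal -0.136 -0.523 0.841
outer loop
vertex 3.291 -0.535 1.296
vertex 3.34 0.183 1.75
vertex 2.586 -0.087 1.46
endloop
endfacet
facet normal -0.464 -0.837 0.291
outer loop
vertex 3.291 -0.535 1.296
vertex 2.586 -0.087 1.46
vertex 2.707 -0.423 0.687
endloop
endfacet
facet normal 0.028 -0.978 -0.206
outer loop
vertex 3.291 -0.535 1.296
vertex 2.707 -0.423 0.687
vertex 3.535 -0.36 0.499
endloop
endfacet
facet normal 0.659 -0.751 0.037
outer loop
vertex 3.291 -0.535 1.296
vertex 3.535 -0.36 0.499
vertex 3.926 0.015 1.156
endloop
endfacet
facet normal 0.725 0.224 0.652
outer loop
vertex 3.34 0.183 1.75
vertex 3.926 0.015 1.156
vertex 3.613 0.803 1.233
endloop
endfacet
facet normal -0.398 0.139 0.907
outer loop
vertex 2.586 -0.087 1.46
vertex 3.34 0.183 1.75
vertex 2.785 0.74 1.421
endloop
endfacet
facet normal -0.929 -0.370 0.016
outer loop
vertex 2.707 -0.423 0.687
vertex 2.586 -0.087 1.46
vertex 2.394 0.365 0.764
endloop
endfacet
facet normal -0.134 -0.599 -0.789
outer loop
vertex 3.535 -0.36 0.499
vertex 2.707 -0.423 0.687
vertex 2.98 0.197 0.17
endloop
endfacet
facet normal 0.888 -0.232 -0.396
outer loop
vertex 3.926 0.015 1.156
vertex 3.535 -0.36 0.499
vertex 3.734 0.467 0.46
endloop
endfacet
facet normal -0.813 -0.246 -0.527
outer loop
vertex -4.451 -2.145 -1.984
vertex -4.975 -1.025 -1.699
vertex -3.681 -1.392 -3.525
endloop
endfacet
facet normal 0.413 -0.882 -0.225
outer loop
vertex -2.965 -1.175 -3.061
vertex -4.451 -2.145 -1.984
vertex -3.681 -1.392 -3.525
endloop
endfacet
facet normal -0.813 -0.246 -0.527
outer loop
vertex -3.681 -1.392 -3.525
vertex -4.975 -1.025 -1.699
vertex -4.205 -0.271 -3.239
endloop
endfacet
facet normal 0.410 0.401 -0.820
outer loop
vertex -4.205 -0.271 -3.239
vertex -2.965 -1.175 -3.061
vertex -3.681 -1.392 -3.525
endloop
endfacet
facet normal -0.410 -0.400 0.820
outer loop
vertex -4.451 -2.145 -1.984
vertex -4.259 -0.808 -1.235
vertex -4.975 -1.025 -1.699
endloop
endfacet
facet normal 0.412 -0.883 -0.226
outer loop
vertex -3.735 -1.929 -1.521
vertex -4.451 -2.145 -1.984
vertex -2.965 -1.175 -3.061
endloop
endfacet
facet normal -0.409 -0.400 0.820
outer loop
vertex -3.735 -1.929 -1.521
vertex -4.259 -0.808 -1.235
vertex -4.451 -2.145 -1.984
endloop
endfacet
facet normal -0.413 0.882 0.225
outer loop
vertex -4.975 -1.025 -1.699
vertex -4.259 -0.808 -1.235
vertex -4.205 -0.271 -3.239
endloop
endfacet
facet normal 0.409 0.400 -0.820
outer loop
vertex -3.489 -0.055 -2.776
vertex -2.965 -1.175 -3.061
vertex -4.205 -0.271 -3.239
endloop
endfacet
facet normal -0.412 0.883 0.225
outer loop
vertex -4.205 -0.271 -3.239
vertex -4.259 -0.808 -1.235
vertex -3.489 -0.055 -2.776
endloop
endfacet
facet normal 0.813 0.246 0.527
outer loop
vertex -3.489 -0.055 -2.776
vertex -3.735 -1.929 -1.521
vertex -2.965 -1.175 -3.061
endloop
endfacet
facet normal 0.814 0.246 0.527
outer loop
vertex -4.259 -0.808 -1.235
vertex -3.735 -1.929 -1.521
vertex -3.489 -0.055 -2.776
endloop
endfacet

endsolid


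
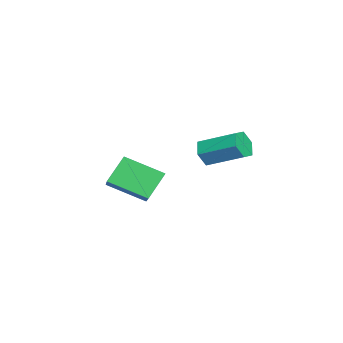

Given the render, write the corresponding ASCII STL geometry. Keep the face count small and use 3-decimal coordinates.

solid 
facet normal -0.533 0.368 0.762
outer loop
vertex -3.397 -3.309 -1.168
vertex -3.387 -1.488 -2.041
vertex -5.225 -3.798 -2.211
endloop
endfacet
facet normal -0.005 -0.902 0.432
outer loop
vertex -4.393 -4.372 -3.399
vertex -3.397 -3.309 -1.168
vertex -5.225 -3.798 -2.211
endloop
endfacet
facet normal -0.533 0.368 0.762
outer loop
vertex -5.225 -3.798 -2.211
vertex -3.387 -1.488 -2.041
vertex -5.214 -1.977 -3.084
endloop
endfacet
facet normal -0.846 -0.226 -0.483
outer loop
vertex -5.214 -1.977 -3.084
vertex -4.393 -4.372 -3.399
vertex -5.225 -3.798 -2.211
endloop
endfacet
facet normal 0.846 0.227 0.483
outer loop
vertex -3.397 -3.309 -1.168
vertex -2.555 -2.062 -3.229
vertex -3.387 -1.488 -2.041
endloop
endfacet
facet normal -0.005 -0.902 0.432
outer loop
vertex -2.566 -3.883 -2.356
vertex -3.397 -3.309 -1.168
vertex -4.393 -4.372 -3.399
endloop
endfacet
facet normal 0.846 0.226 0.483
outer loop
vertex -2.566 -3.883 -2.356
vertex -2.555 -2.062 -3.229
vertex -3.397 -3.309 -1.168
endloop
endfacet
facet normal 0.005 0.902 -0.432
outer loop
vertex -3.387 -1.488 -2.041
vertex -2.555 -2.062 -3.229
vertex -5.214 -1.977 -3.084
endloop
endfacet
facet normal -0.846 -0.227 -0.482
outer loop
vertex -4.383 -2.551 -4.272
vertex -4.393 -4.372 -3.399
vertex -5.214 -1.977 -3.084
endloop
endfacet
facet normal 0.005 0.902 -0.432
outer loop
vertex -5.214 -1.977 -3.084
vertex -2.555 -2.062 -3.229
vertex -4.383 -2.551 -4.272
endloop
endfacet
facet normal 0.533 -0.368 -0.762
outer loop
vertex -4.383 -2.551 -4.272
vertex -2.566 -3.883 -2.356
vertex -4.393 -4.372 -3.399
endloop
endfacet
facet normal 0.533 -0.368 -0.762
outer loop
vertex -2.555 -2.062 -3.229
vertex -2.566 -3.883 -2.356
vertex -4.383 -2.551 -4.272
endloop
endfacet
facet normal -0.198 -0.888 -0.415
outer loop
vertex 0.002 0.885 0.089
vertex -0.549 0.782 0.572
vertex -0.682 1.114 -0.075
endloop
endfacet
facet normal 0.325 0.340 -0.882
outer loop
vertex 0.002 0.885 0.089
vertex -0.682 1.114 -0.075
vertex 0.36 2.502 0.845
endloop
endfacet
facet normal 0.326 0.340 -0.882
outer loop
vertex 0.36 2.502 0.845
vertex -0.682 1.114 -0.075
vertex -0.324 2.731 0.68
endloop
endfacet
facet normal 0.197 0.888 0.416
outer loop
vertex 0.36 2.502 0.845
vertex -0.324 2.731 0.68
vertex -0.191 2.398 1.328
endloop
endfacet
facet normal -0.196 -0.888 -0.416
outer loop
vertex -0.682 1.114 -0.075
vertex -0.549 0.782 0.572
vertex -1.233 1.01 0.407
endloop
endfacet
facet normal -0.637 0.437 -0.634
outer loop
vertex -0.682 1.114 -0.075
vertex -1.233 1.01 0.407
vertex -0.324 2.731 0.68
endloop
endfacet
facet normal -0.638 0.438 -0.634
outer loop
vertex -0.324 2.731 0.68
vertex -1.233 1.01 0.407
vertex -0.875 2.627 1.163
endloop
endfacet
facet normal 0.197 0.888 0.416
outer loop
vertex -0.324 2.731 0.68
vertex -0.875 2.627 1.163
vertex -0.191 2.398 1.328
endloop
endfacet
facet normal -0.196 -0.888 -0.415
outer loop
vertex -1.233 1.01 0.407
vertex -0.549 0.782 0.572
vertex -1.1 0.678 1.055
endloop
endfacet
facet normal -0.964 0.098 0.248
outer loop
vertex -1.233 1.01 0.407
vertex -1.1 0.678 1.055
vertex -0.875 2.627 1.163
endloop
endfacet
facet normal -0.964 0.098 0.248
outer loop
vertex -0.875 2.627 1.163
vertex -1.1 0.678 1.055
vertex -0.742 2.295 1.811
endloop
endfacet
facet normal 0.197 0.888 0.415
outer loop
vertex -0.875 2.627 1.163
vertex -0.742 2.295 1.811
vertex -0.191 2.398 1.328
endloop
endfacet
facet normal -0.197 -0.888 -0.416
outer loop
vertex -1.1 0.678 1.055
vertex -0.549 0.782 0.572
vertex -0.416 0.449 1.22
endloop
endfacet
facet normal -0.327 -0.340 0.882
outer loop
vertex -1.1 0.678 1.055
vertex -0.416 0.449 1.22
vertex -0.742 2.295 1.811
endloop
endfacet
facet normal -0.325 -0.340 0.882
outer loop
vertex -0.742 2.295 1.811
vertex -0.416 0.449 1.22
vertex -0.058 2.066 1.975
endloop
endfacet
facet normal 0.198 0.888 0.415
outer loop
vertex -0.742 2.295 1.811
vertex -0.058 2.066 1.975
vertex -0.191 2.398 1.328
endloop
endfacet
facet normal -0.197 -0.888 -0.416
outer loop
vertex -0.416 0.449 1.22
vertex -0.549 0.782 0.572
vertex 0.135 0.553 0.737
endloop
endfacet
facet normal 0.638 -0.437 0.634
outer loop
vertex -0.416 0.449 1.22
vertex 0.135 0.553 0.737
vertex -0.058 2.066 1.975
endloop
endfacet
facet normal 0.637 -0.438 0.634
outer loop
vertex -0.058 2.066 1.975
vertex 0.135 0.553 0.737
vertex 0.493 2.17 1.493
endloop
endfacet
facet normal 0.196 0.888 0.416
outer loop
vertex -0.058 2.066 1.975
vertex 0.493 2.17 1.493
vertex -0.191 2.398 1.328
endloop
endfacet
facet normal -0.197 -0.888 -0.415
outer loop
vertex 0.135 0.553 0.737
vertex -0.549 0.782 0.572
vertex 0.002 0.885 0.089
endloop
endfacet
facet normal 0.964 -0.098 -0.248
outer loop
vertex 0.135 0.553 0.737
vertex 0.002 0.885 0.089
vertex 0.493 2.17 1.493
endloop
endfacet
facet normal 0.964 -0.098 -0.248
outer loop
vertex 0.493 2.17 1.493
vertex 0.002 0.885 0.089
vertex 0.36 2.502 0.845
endloop
endfacet
facet normal 0.196 0.888 0.415
outer loop
vertex 0.493 2.17 1.493
vertex 0.36 2.502 0.845
vertex -0.191 2.398 1.328
endloop
endfacet

endsolid


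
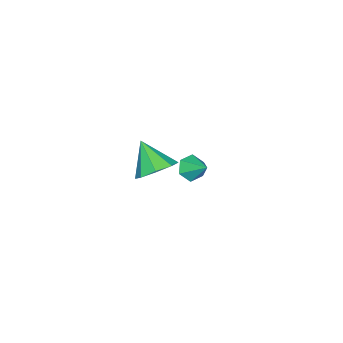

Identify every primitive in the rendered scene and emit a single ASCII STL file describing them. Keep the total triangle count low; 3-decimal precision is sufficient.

solid 
facet normal -0.238 -0.781 -0.577
outer loop
vertex -3.539 -2.363 -3.707
vertex -4.06 -2.629 -3.132
vertex -4.321 -2.117 -3.718
endloop
endfacet
facet normal 0.270 0.837 -0.475
outer loop
vertex -3.539 -2.363 -3.707
vertex -4.321 -2.117 -3.718
vertex -3.72 -1.511 -2.308
endloop
endfacet
facet normal -0.238 -0.781 -0.577
outer loop
vertex -4.321 -2.117 -3.718
vertex -4.06 -2.629 -3.132
vertex -4.842 -2.383 -3.143
endloop
endfacet
facet normal -0.553 0.825 -0.119
outer loop
vertex -4.321 -2.117 -3.718
vertex -4.842 -2.383 -3.143
vertex -3.72 -1.511 -2.308
endloop
endfacet
facet normal -0.238 -0.782 -0.576
outer loop
vertex -4.842 -2.383 -3.143
vertex -4.06 -2.629 -3.132
vertex -4.581 -2.894 -2.557
endloop
endfacet
facet normal -0.716 0.336 0.612
outer loop
vertex -4.842 -2.383 -3.143
vertex -4.581 -2.894 -2.557
vertex -3.72 -1.511 -2.308
endloop
endfacet
facet normal -0.239 -0.782 -0.576
outer loop
vertex -4.581 -2.894 -2.557
vertex -4.06 -2.629 -3.132
vertex -3.799 -3.14 -2.547
endloop
endfacet
facet normal -0.057 -0.142 0.988
outer loop
vertex -4.581 -2.894 -2.557
vertex -3.799 -3.14 -2.547
vertex -3.72 -1.511 -2.308
endloop
endfacet
facet normal -0.239 -0.782 -0.576
outer loop
vertex -3.799 -3.14 -2.547
vertex -4.06 -2.629 -3.132
vertex -3.278 -2.875 -3.122
endloop
endfacet
facet normal 0.764 -0.130 0.632
outer loop
vertex -3.799 -3.14 -2.547
vertex -3.278 -2.875 -3.122
vertex -3.72 -1.511 -2.308
endloop
endfacet
facet normal -0.238 -0.781 -0.577
outer loop
vertex -3.278 -2.875 -3.122
vertex -4.06 -2.629 -3.132
vertex -3.539 -2.363 -3.707
endloop
endfacet
facet normal 0.928 0.360 -0.099
outer loop
vertex -3.278 -2.875 -3.122
vertex -3.539 -2.363 -3.707
vertex -3.72 -1.511 -2.308
endloop
endfacet
facet normal 0.258 0.649 -0.716
outer loop
vertex 2.877 -0.274 2.988
vertex 2.134 -0.713 2.322
vertex 2.131 0.095 3.053
endloop
endfacet
facet normal 0.195 0.226 0.954
outer loop
vertex 2.877 -0.274 2.988
vertex 2.131 0.095 3.053
vertex 1.666 -1.887 3.618
endloop
endfacet
facet normal 0.259 0.649 -0.716
outer loop
vertex 2.131 0.095 3.053
vertex 2.134 -0.713 2.322
vertex 1.387 -0.009 2.69
endloop
endfacet
facet normal -0.450 0.341 0.825
outer loop
vertex 2.131 0.095 3.053
vertex 1.387 -0.009 2.69
vertex 1.666 -1.887 3.618
endloop
endfacet
facet normal 0.258 0.648 -0.716
outer loop
vertex 1.387 -0.009 2.69
vertex 2.134 -0.713 2.322
vertex 1.081 -0.526 2.112
endloop
endfacet
facet normal -0.906 0.071 0.416
outer loop
vertex 1.387 -0.009 2.69
vertex 1.081 -0.526 2.112
vertex 1.666 -1.887 3.618
endloop
endfacet
facet normal 0.258 0.649 -0.716
outer loop
vertex 1.081 -0.526 2.112
vertex 2.134 -0.713 2.322
vertex 1.391 -1.152 1.656
endloop
endfacet
facet normal -0.905 -0.425 -0.032
outer loop
vertex 1.081 -0.526 2.112
vertex 1.391 -1.152 1.656
vertex 1.666 -1.887 3.618
endloop
endfacet
facet normal 0.259 0.648 -0.716
outer loop
vertex 1.391 -1.152 1.656
vertex 2.134 -0.713 2.322
vertex 2.136 -1.521 1.591
endloop
endfacet
facet normal -0.447 -0.857 -0.258
outer loop
vertex 1.391 -1.152 1.656
vertex 2.136 -1.521 1.591
vertex 1.666 -1.887 3.618
endloop
endfacet
facet normal 0.259 0.648 -0.716
outer loop
vertex 2.136 -1.521 1.591
vertex 2.134 -0.713 2.322
vertex 2.88 -1.417 1.954
endloop
endfacet
facet normal 0.199 -0.971 -0.129
outer loop
vertex 2.136 -1.521 1.591
vertex 2.88 -1.417 1.954
vertex 1.666 -1.887 3.618
endloop
endfacet
facet normal 0.258 0.648 -0.717
outer loop
vertex 2.88 -1.417 1.954
vertex 2.134 -0.713 2.322
vertex 3.187 -0.9 2.532
endloop
endfacet
facet normal 0.655 -0.702 0.280
outer loop
vertex 2.88 -1.417 1.954
vertex 3.187 -0.9 2.532
vertex 1.666 -1.887 3.618
endloop
endfacet
facet normal 0.258 0.649 -0.716
outer loop
vertex 3.187 -0.9 2.532
vertex 2.134 -0.713 2.322
vertex 2.877 -0.274 2.988
endloop
endfacet
facet normal 0.654 -0.207 0.728
outer loop
vertex 3.187 -0.9 2.532
vertex 2.877 -0.274 2.988
vertex 1.666 -1.887 3.618
endloop
endfacet

endsolid


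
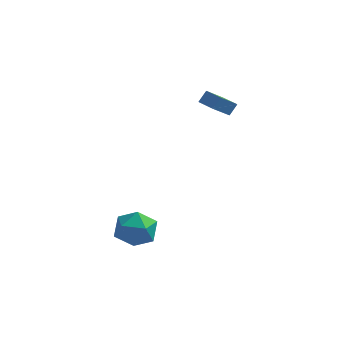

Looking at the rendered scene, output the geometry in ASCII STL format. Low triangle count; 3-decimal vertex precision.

solid 
facet normal -0.389 0.561 0.731
outer loop
vertex -3.457 -2.373 -2.202
vertex -4.346 -3.22 -2.025
vertex -3.279 -3.299 -1.397
endloop
endfacet
facet normal 0.317 0.656 0.685
outer loop
vertex -3.457 -2.373 -2.202
vertex -3.279 -3.299 -1.397
vertex -2.361 -2.952 -2.155
endloop
endfacet
facet normal 0.466 0.884 0.025
outer loop
vertex -3.457 -2.373 -2.202
vertex -2.361 -2.952 -2.155
vertex -2.86 -2.658 -3.252
endloop
endfacet
facet normal -0.147 0.930 -0.336
outer loop
vertex -3.457 -2.373 -2.202
vertex -2.86 -2.658 -3.252
vertex -4.087 -2.823 -3.171
endloop
endfacet
facet normal -0.676 0.730 0.100
outer loop
vertex -3.457 -2.373 -2.202
vertex -4.087 -2.823 -3.171
vertex -4.346 -3.22 -2.025
endloop
endfacet
facet normal 0.632 0.021 0.775
outer loop
vertex -2.361 -2.952 -2.155
vertex -3.279 -3.299 -1.397
vertex -2.573 -4.157 -1.949
endloop
endfacet
facet normal -0.510 -0.132 0.850
outer loop
vertex -3.279 -3.299 -1.397
vertex -4.346 -3.22 -2.025
vertex -3.8 -4.322 -1.868
endloop
endfacet
facet normal -0.975 0.142 -0.171
outer loop
vertex -4.346 -3.22 -2.025
vertex -4.087 -2.823 -3.171
vertex -4.299 -4.028 -2.965
endloop
endfacet
facet normal -0.120 0.465 -0.877
outer loop
vertex -4.087 -2.823 -3.171
vertex -2.86 -2.658 -3.252
vertex -3.381 -3.681 -3.723
endloop
endfacet
facet normal 0.873 0.391 -0.292
outer loop
vertex -2.86 -2.658 -3.252
vertex -2.361 -2.952 -2.155
vertex -2.314 -3.76 -3.095
endloop
endfacet
facet normal 0.147 -0.930 0.336
outer loop
vertex -3.203 -4.607 -2.918
vertex -2.573 -4.157 -1.949
vertex -3.8 -4.322 -1.868
endloop
endfacet
facet normal -0.466 -0.884 -0.025
outer loop
vertex -3.203 -4.607 -2.918
vertex -3.8 -4.322 -1.868
vertex -4.299 -4.028 -2.965
endloop
endfacet
facet normal -0.317 -0.656 -0.685
outer loop
vertex -3.203 -4.607 -2.918
vertex -4.299 -4.028 -2.965
vertex -3.381 -3.681 -3.723
endloop
endfacet
facet normal 0.389 -0.561 -0.731
outer loop
vertex -3.203 -4.607 -2.918
vertex -3.381 -3.681 -3.723
vertex -2.314 -3.76 -3.095
endloop
endfacet
facet normal 0.676 -0.730 -0.100
outer loop
vertex -3.203 -4.607 -2.918
vertex -2.314 -3.76 -3.095
vertex -2.573 -4.157 -1.949
endloop
endfacet
facet normal 0.120 -0.465 0.877
outer loop
vertex -3.8 -4.322 -1.868
vertex -2.573 -4.157 -1.949
vertex -3.279 -3.299 -1.397
endloop
endfacet
facet normal -0.873 -0.391 0.292
outer loop
vertex -4.299 -4.028 -2.965
vertex -3.8 -4.322 -1.868
vertex -4.346 -3.22 -2.025
endloop
endfacet
facet normal -0.632 -0.021 -0.775
outer loop
vertex -3.381 -3.681 -3.723
vertex -4.299 -4.028 -2.965
vertex -4.087 -2.823 -3.171
endloop
endfacet
facet normal 0.510 0.132 -0.850
outer loop
vertex -2.314 -3.76 -3.095
vertex -3.381 -3.681 -3.723
vertex -2.86 -2.658 -3.252
endloop
endfacet
facet normal 0.975 -0.142 0.171
outer loop
vertex -2.573 -4.157 -1.949
vertex -2.314 -3.76 -3.095
vertex -2.361 -2.952 -2.155
endloop
endfacet
facet normal -0.351 -0.530 -0.772
outer loop
vertex -0.872 1.843 3.636
vertex -1.778 2.35 3.7
vertex -0.291 3.016 2.567
endloop
endfacet
facet normal 0.870 -0.488 -0.063
outer loop
vertex -0.002 3.45 3.2
vertex -0.872 1.843 3.636
vertex -0.291 3.016 2.567
endloop
endfacet
facet normal -0.351 -0.529 -0.772
outer loop
vertex -0.291 3.016 2.567
vertex -1.778 2.35 3.7
vertex -1.196 3.523 2.631
endloop
endfacet
facet normal 0.344 0.694 -0.633
outer loop
vertex -1.196 3.523 2.631
vertex -0.002 3.45 3.2
vertex -0.291 3.016 2.567
endloop
endfacet
facet normal -0.344 -0.694 0.633
outer loop
vertex -0.872 1.843 3.636
vertex -1.489 2.784 4.333
vertex -1.778 2.35 3.7
endloop
endfacet
facet normal 0.871 -0.488 -0.062
outer loop
vertex -0.584 2.277 4.269
vertex -0.872 1.843 3.636
vertex -0.002 3.45 3.2
endloop
endfacet
facet normal -0.344 -0.694 0.632
outer loop
vertex -0.584 2.277 4.269
vertex -1.489 2.784 4.333
vertex -0.872 1.843 3.636
endloop
endfacet
facet normal -0.870 0.489 0.062
outer loop
vertex -1.778 2.35 3.7
vertex -1.489 2.784 4.333
vertex -1.196 3.523 2.631
endloop
endfacet
facet normal 0.344 0.694 -0.632
outer loop
vertex -0.908 3.957 3.264
vertex -0.002 3.45 3.2
vertex -1.196 3.523 2.631
endloop
endfacet
facet normal -0.871 0.488 0.062
outer loop
vertex -1.196 3.523 2.631
vertex -1.489 2.784 4.333
vertex -0.908 3.957 3.264
endloop
endfacet
facet normal 0.351 0.530 0.772
outer loop
vertex -0.908 3.957 3.264
vertex -0.584 2.277 4.269
vertex -0.002 3.45 3.2
endloop
endfacet
facet normal 0.351 0.530 0.772
outer loop
vertex -1.489 2.784 4.333
vertex -0.584 2.277 4.269
vertex -0.908 3.957 3.264
endloop
endfacet

endsolid
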